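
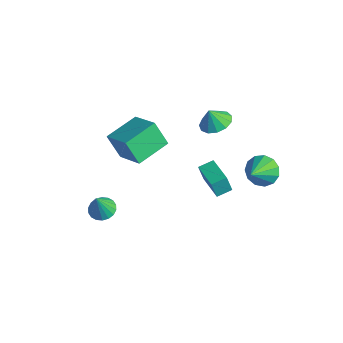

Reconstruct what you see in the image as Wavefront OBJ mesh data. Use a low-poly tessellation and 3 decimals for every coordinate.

v 2.375 0.476 2.238
v 2.193 0.239 3.328
v 2.554 1.341 2.456
v 2.373 1.104 3.546
v 4.067 0.076 2.434
v 3.886 -0.161 3.524
v 4.247 0.941 2.652
v 4.065 0.704 3.742
v -4.474 -1.118 1.14
v -2.611 -1.121 2.151
v -4.679 0.977 1.523
v -2.816 0.975 2.534
v -3.684 -0.775 -0.314
v -1.821 -0.777 0.697
v -3.889 1.321 0.069
v -2.026 1.318 1.08
v -1.869 -3.268 -2.029
v -1.491 -3.922 -2.292
v -1.671 -3.772 -0.491
v -1.225 -3.689 -2.249
v -1.087 -3.372 -2.163
v -1.104 -3.035 -2.05
v -1.272 -2.744 -1.933
v -1.558 -2.556 -1.835
v -1.906 -2.51 -1.775
v -2.246 -2.614 -1.766
v -2.512 -2.847 -1.808
v -2.65 -3.164 -1.894
v -2.634 -3.501 -2.007
v -2.465 -3.792 -2.124
v -2.179 -3.979 -2.222
v -1.831 -4.026 -2.282
v 2.435 4.433 0.438
v 3.036 5.11 0.885
v 3.125 3.067 1.582
v 2.549 5.11 1.179
v 2.025 4.895 1.237
v 1.632 4.533 1.042
v 1.494 4.139 0.656
v 1.654 3.839 0.2
v 2.062 3.727 -0.18
v 2.589 3.839 -0.364
v 3.067 4.14 -0.293
v 3.344 4.534 0.01
v 3.333 4.895 0.449
v -0.408 3.356 3.202
v 0.349 3.858 3.541
v -0.672 3.064 4.218
v -0.074 4.204 3.531
v -0.603 4.281 3.416
v -1.07 4.064 3.233
v -1.327 3.622 3.04
v -1.292 3.096 2.898
v -0.977 2.651 2.853
v -0.481 2.431 2.918
v 0.038 2.504 3.073
v 0.415 2.847 3.269
v 0.531 3.352 3.444
f 2 4 1
f 5 2 1
f 1 4 3
f 3 5 1
f 2 8 4
f 6 2 5
f 6 8 2
f 4 8 3
f 7 5 3
f 3 8 7
f 7 6 5
f 8 6 7
f 10 12 9
f 13 10 9
f 9 12 11
f 11 13 9
f 10 16 12
f 14 10 13
f 14 16 10
f 12 16 11
f 15 13 11
f 11 16 15
f 15 14 13
f 16 14 15
f 18 17 20
f 18 20 19
f 20 17 21
f 20 21 19
f 21 17 22
f 21 22 19
f 22 17 23
f 22 23 19
f 23 17 24
f 23 24 19
f 24 17 25
f 24 25 19
f 25 17 26
f 25 26 19
f 26 17 27
f 26 27 19
f 27 17 28
f 27 28 19
f 28 17 29
f 28 29 19
f 29 17 30
f 29 30 19
f 30 17 31
f 30 31 19
f 31 17 32
f 31 32 19
f 32 17 18
f 32 18 19
f 34 33 36
f 34 36 35
f 36 33 37
f 36 37 35
f 37 33 38
f 37 38 35
f 38 33 39
f 38 39 35
f 39 33 40
f 39 40 35
f 40 33 41
f 40 41 35
f 41 33 42
f 41 42 35
f 42 33 43
f 42 43 35
f 43 33 44
f 43 44 35
f 44 33 45
f 44 45 35
f 45 33 34
f 45 34 35
f 47 46 49
f 47 49 48
f 49 46 50
f 49 50 48
f 50 46 51
f 50 51 48
f 51 46 52
f 51 52 48
f 52 46 53
f 52 53 48
f 53 46 54
f 53 54 48
f 54 46 55
f 54 55 48
f 55 46 56
f 55 56 48
f 56 46 57
f 56 57 48
f 57 46 58
f 57 58 48
f 58 46 47
f 58 47 48



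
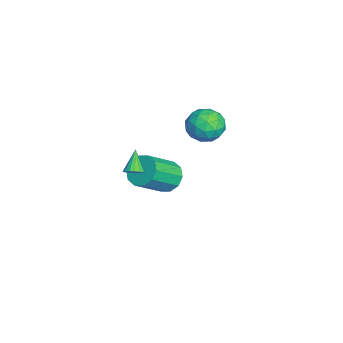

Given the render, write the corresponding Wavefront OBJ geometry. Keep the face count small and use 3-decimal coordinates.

v -3.24 1.77 -0.678
v -2.487 1.853 0.081
v -3.433 0.087 -0.301
v -2.68 0.17 0.458
v -3.63 0.651 0.59
v -3.51 1.691 0.357
v -2.41 0.249 -0.577
v -2.29 1.289 -0.81
v -1.974 0.913 0.143
v -2.728 1.161 0.865
v -3.192 0.779 -1.085
v -3.946 1.027 -0.363
v -2.846 1.959 -0.331
v -3.074 -0.019 0.111
v -3.632 0.263 0.189
v -3.189 0.312 0.635
v -3.448 1.864 -0.169
v -3.005 1.913 0.277
v -3.677 1.206 0.576
v -2.915 0.027 -0.497
v -2.472 0.076 -0.051
v -2.731 1.628 -0.855
v -2.288 1.677 -0.409
v -2.243 0.734 -0.796
v -2.102 1.456 0.151
v -2.216 0.467 0.372
v -2.057 0.513 -0.236
v -1.987 1.124 -0.373
v -2.545 1.601 0.575
v -2.659 0.612 0.796
v -3.217 0.895 0.874
v -3.147 1.506 0.737
v -2.244 1.049 0.612
v -3.261 1.328 -1.016
v -3.375 0.339 -0.795
v -2.773 0.434 -0.957
v -2.703 1.045 -1.094
v -3.704 1.473 -0.592
v -3.818 0.484 -0.371
v -3.933 0.816 0.153
v -3.863 1.427 0.016
v -3.676 0.891 -0.832
v -2.399 -0.871 -3.539
v -1.617 -0.743 -4.044
v -0.599 -2.001 -2.787
v -1.381 -2.129 -2.281
v -1.63 -0.338 -3.628
v -0.612 -1.596 -2.371
v -1.937 -0.136 -3.178
v -0.918 -1.395 -1.921
v -2.42 -0.215 -2.865
v -1.402 -1.474 -1.608
v -2.896 -0.545 -2.81
v -1.877 -1.803 -1.553
v -3.181 -0.999 -3.033
v -2.163 -2.257 -1.776
v -3.168 -1.404 -3.449
v -2.15 -2.662 -2.192
v -2.862 -1.605 -3.899
v -1.843 -2.864 -2.642
v -2.378 -1.526 -4.212
v -1.36 -2.785 -2.955
v -1.903 -1.197 -4.267
v -0.884 -2.455 -3.01
v 3.614 -2.354 1.465
v 3.849 -2.736 1.708
v 2.766 -2.286 2.395
v 3.959 -2.536 1.794
v 3.99 -2.294 1.804
v 3.935 -2.066 1.738
v 3.807 -1.904 1.608
v 3.634 -1.845 1.446
v 3.457 -1.902 1.289
v 3.315 -2.063 1.172
v 3.243 -2.291 1.122
v 3.255 -2.533 1.151
v 3.35 -2.734 1.252
v 3.505 -2.848 1.402
v 3.685 -2.849 1.566
f 1 38 17
f 38 12 41
f 17 41 6
f 38 41 17
f 1 17 13
f 17 6 18
f 13 18 2
f 17 18 13
f 1 13 22
f 13 2 23
f 22 23 8
f 13 23 22
f 1 22 34
f 22 8 37
f 34 37 11
f 22 37 34
f 1 34 38
f 34 11 42
f 38 42 12
f 34 42 38
f 2 18 29
f 18 6 32
f 29 32 10
f 18 32 29
f 6 41 19
f 41 12 40
f 19 40 5
f 41 40 19
f 12 42 39
f 42 11 35
f 39 35 3
f 42 35 39
f 11 37 36
f 37 8 24
f 36 24 7
f 37 24 36
f 8 23 28
f 23 2 25
f 28 25 9
f 23 25 28
f 4 30 16
f 30 10 31
f 16 31 5
f 30 31 16
f 4 16 14
f 16 5 15
f 14 15 3
f 16 15 14
f 4 14 21
f 14 3 20
f 21 20 7
f 14 20 21
f 4 21 26
f 21 7 27
f 26 27 9
f 21 27 26
f 4 26 30
f 26 9 33
f 30 33 10
f 26 33 30
f 5 31 19
f 31 10 32
f 19 32 6
f 31 32 19
f 3 15 39
f 15 5 40
f 39 40 12
f 15 40 39
f 7 20 36
f 20 3 35
f 36 35 11
f 20 35 36
f 9 27 28
f 27 7 24
f 28 24 8
f 27 24 28
f 10 33 29
f 33 9 25
f 29 25 2
f 33 25 29
f 44 43 47
f 44 47 45
f 45 47 48
f 45 48 46
f 47 43 49
f 47 49 48
f 48 49 50
f 48 50 46
f 49 43 51
f 49 51 50
f 50 51 52
f 50 52 46
f 51 43 53
f 51 53 52
f 52 53 54
f 52 54 46
f 53 43 55
f 53 55 54
f 54 55 56
f 54 56 46
f 55 43 57
f 55 57 56
f 56 57 58
f 56 58 46
f 57 43 59
f 57 59 58
f 58 59 60
f 58 60 46
f 59 43 61
f 59 61 60
f 60 61 62
f 60 62 46
f 61 43 63
f 61 63 62
f 62 63 64
f 62 64 46
f 63 43 44
f 63 44 64
f 64 44 45
f 64 45 46
f 66 65 68
f 66 68 67
f 68 65 69
f 68 69 67
f 69 65 70
f 69 70 67
f 70 65 71
f 70 71 67
f 71 65 72
f 71 72 67
f 72 65 73
f 72 73 67
f 73 65 74
f 73 74 67
f 74 65 75
f 74 75 67
f 75 65 76
f 75 76 67
f 76 65 77
f 76 77 67
f 77 65 78
f 77 78 67
f 78 65 79
f 78 79 67
f 79 65 66
f 79 66 67



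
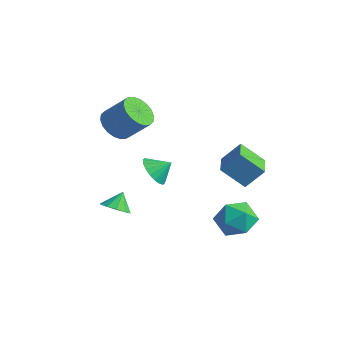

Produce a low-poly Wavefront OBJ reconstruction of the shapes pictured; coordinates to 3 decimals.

v 2.234 2.168 -1.964
v 1.269 1.428 -0.894
v 2.788 2.937 -0.933
v 1.822 2.196 0.137
v 3.318 1.084 -1.737
v 2.352 0.343 -0.667
v 3.871 1.852 -0.706
v 2.906 1.112 0.364
v -0.482 -3.919 -2.936
v 0.091 -4.316 -2.524
v -0.638 -3.281 -2.104
v 0.311 -3.94 -2.771
v 0.228 -3.556 -3.081
v -0.126 -3.311 -3.336
v -0.616 -3.297 -3.438
v -1.055 -3.522 -3.348
v -1.274 -3.898 -3.101
v -1.191 -4.282 -2.791
v -0.837 -4.527 -2.536
v -0.347 -4.54 -2.434
v -2.532 -2.1 1.271
v -1.8 -2.03 0.608
v -0.756 -1.41 1.826
v -1.488 -1.48 2.489
v -1.998 -1.638 0.578
v -0.954 -1.018 1.795
v -2.302 -1.337 0.685
v -1.257 -0.717 1.902
v -2.651 -1.187 0.908
v -1.606 -0.567 2.125
v -2.976 -1.218 1.203
v -1.932 -0.598 2.421
v -3.214 -1.424 1.511
v -2.169 -0.804 2.729
v -3.317 -1.763 1.773
v -2.272 -1.143 2.99
v -3.264 -2.17 1.934
v -2.22 -1.55 3.152
v -3.066 -2.562 1.965
v -2.022 -1.942 3.182
v -2.763 -2.863 1.858
v -1.718 -2.243 3.075
v -2.414 -3.013 1.635
v -1.369 -2.393 2.852
v -2.088 -2.982 1.339
v -1.044 -2.362 2.557
v -1.851 -2.776 1.031
v -0.806 -2.156 2.249
v -1.748 -2.437 0.77
v -0.703 -1.817 1.987
v 1.417 -3.09 0.333
v 1.872 -2.804 -0.377
v 1.943 -2.45 0.927
v 1.561 -2.559 -0.367
v 1.222 -2.418 -0.218
v 0.921 -2.411 0.04
v 0.719 -2.538 0.356
v 0.655 -2.775 0.667
v 0.742 -3.074 0.912
v 0.962 -3.376 1.042
v 1.273 -3.621 1.032
v 1.612 -3.762 0.883
v 1.913 -3.769 0.625
v 2.115 -3.642 0.309
v 2.179 -3.405 -0.002
v 2.092 -3.107 -0.247
v 3.054 1.452 -3.164
v 3.895 0.628 -3.125
v 2.405 0.712 -4.795
v 3.246 -0.112 -4.756
v 2.367 -0.13 -3.973
v 2.768 0.327 -2.965
v 3.532 1.013 -4.955
v 3.933 1.47 -3.947
v 4.19 0.357 -4.232
v 3.47 -0.35 -3.625
v 2.83 1.69 -4.295
v 2.11 0.983 -3.688
f 2 4 1
f 5 2 1
f 1 4 3
f 3 5 1
f 2 8 4
f 6 2 5
f 6 8 2
f 4 8 3
f 7 5 3
f 3 8 7
f 7 6 5
f 8 6 7
f 10 9 12
f 10 12 11
f 12 9 13
f 12 13 11
f 13 9 14
f 13 14 11
f 14 9 15
f 14 15 11
f 15 9 16
f 15 16 11
f 16 9 17
f 16 17 11
f 17 9 18
f 17 18 11
f 18 9 19
f 18 19 11
f 19 9 20
f 19 20 11
f 20 9 10
f 20 10 11
f 22 21 25
f 22 25 23
f 23 25 26
f 23 26 24
f 25 21 27
f 25 27 26
f 26 27 28
f 26 28 24
f 27 21 29
f 27 29 28
f 28 29 30
f 28 30 24
f 29 21 31
f 29 31 30
f 30 31 32
f 30 32 24
f 31 21 33
f 31 33 32
f 32 33 34
f 32 34 24
f 33 21 35
f 33 35 34
f 34 35 36
f 34 36 24
f 35 21 37
f 35 37 36
f 36 37 38
f 36 38 24
f 37 21 39
f 37 39 38
f 38 39 40
f 38 40 24
f 39 21 41
f 39 41 40
f 40 41 42
f 40 42 24
f 41 21 43
f 41 43 42
f 42 43 44
f 42 44 24
f 43 21 45
f 43 45 44
f 44 45 46
f 44 46 24
f 45 21 47
f 45 47 46
f 46 47 48
f 46 48 24
f 47 21 49
f 47 49 48
f 48 49 50
f 48 50 24
f 49 21 22
f 49 22 50
f 50 22 23
f 50 23 24
f 52 51 54
f 52 54 53
f 54 51 55
f 54 55 53
f 55 51 56
f 55 56 53
f 56 51 57
f 56 57 53
f 57 51 58
f 57 58 53
f 58 51 59
f 58 59 53
f 59 51 60
f 59 60 53
f 60 51 61
f 60 61 53
f 61 51 62
f 61 62 53
f 62 51 63
f 62 63 53
f 63 51 64
f 63 64 53
f 64 51 65
f 64 65 53
f 65 51 66
f 65 66 53
f 66 51 52
f 66 52 53
f 67 78 72
f 67 72 68
f 67 68 74
f 67 74 77
f 67 77 78
f 68 72 76
f 72 78 71
f 78 77 69
f 77 74 73
f 74 68 75
f 70 76 71
f 70 71 69
f 70 69 73
f 70 73 75
f 70 75 76
f 71 76 72
f 69 71 78
f 73 69 77
f 75 73 74
f 76 75 68



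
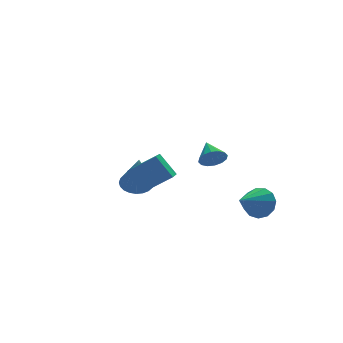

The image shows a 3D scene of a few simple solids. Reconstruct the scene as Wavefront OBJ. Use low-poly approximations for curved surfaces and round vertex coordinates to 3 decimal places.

v 1.235 -3.696 3.732
v 1.463 -3.449 3.153
v 1.425 -2.664 4.248
v 1.122 -3.385 3.15
v 0.811 -3.405 3.303
v 0.614 -3.502 3.571
v 0.584 -3.652 3.883
v 0.728 -3.814 4.154
v 1.008 -3.944 4.312
v 1.348 -4.008 4.315
v 1.659 -3.988 4.161
v 1.856 -3.891 3.893
v 1.887 -3.741 3.582
v 1.743 -3.579 3.311
v -2.397 -2.587 3.256
v -1.198 -2.972 4.072
v -1.599 -1.327 2.678
v -0.401 -1.711 3.494
v -1.939 -3.349 2.226
v -0.741 -3.733 3.042
v -1.142 -2.088 1.648
v 0.057 -2.473 2.464
v 4.191 -2.626 -0.291
v 4.713 -2.918 0.368
v 2.789 -3.274 0.531
v 4.572 -2.453 0.494
v 4.31 -2.043 0.371
v 4.011 -1.819 0.038
v 3.768 -1.85 -0.4
v 3.66 -2.128 -0.803
v 3.72 -2.563 -1.044
v 3.93 -3.019 -1.046
v 4.223 -3.35 -0.808
v 4.505 -3.45 -0.406
v 4.688 -3.289 0.032
v 0.563 2.919 -0.765
v 1.387 2.869 -0.686
v 0.317 2.061 1.245
v 1.33 3.165 -0.567
v 1.156 3.423 -0.478
v 0.892 3.605 -0.433
v 0.577 3.682 -0.438
v 0.26 3.642 -0.494
v -0.01 3.493 -0.59
v -0.194 3.257 -0.714
v -0.262 2.968 -0.845
v -0.205 2.673 -0.964
v -0.03 2.415 -1.053
v 0.234 2.233 -1.098
v 0.548 2.156 -1.093
v 0.865 2.195 -1.037
v 1.136 2.344 -0.94
v 1.319 2.581 -0.817
f 2 1 4
f 2 4 3
f 4 1 5
f 4 5 3
f 5 1 6
f 5 6 3
f 6 1 7
f 6 7 3
f 7 1 8
f 7 8 3
f 8 1 9
f 8 9 3
f 9 1 10
f 9 10 3
f 10 1 11
f 10 11 3
f 11 1 12
f 11 12 3
f 12 1 13
f 12 13 3
f 13 1 14
f 13 14 3
f 14 1 2
f 14 2 3
f 16 18 15
f 19 16 15
f 15 18 17
f 17 19 15
f 16 22 18
f 20 16 19
f 20 22 16
f 18 22 17
f 21 19 17
f 17 22 21
f 21 20 19
f 22 20 21
f 24 23 26
f 24 26 25
f 26 23 27
f 26 27 25
f 27 23 28
f 27 28 25
f 28 23 29
f 28 29 25
f 29 23 30
f 29 30 25
f 30 23 31
f 30 31 25
f 31 23 32
f 31 32 25
f 32 23 33
f 32 33 25
f 33 23 34
f 33 34 25
f 34 23 35
f 34 35 25
f 35 23 24
f 35 24 25
f 37 36 39
f 37 39 38
f 39 36 40
f 39 40 38
f 40 36 41
f 40 41 38
f 41 36 42
f 41 42 38
f 42 36 43
f 42 43 38
f 43 36 44
f 43 44 38
f 44 36 45
f 44 45 38
f 45 36 46
f 45 46 38
f 46 36 47
f 46 47 38
f 47 36 48
f 47 48 38
f 48 36 49
f 48 49 38
f 49 36 50
f 49 50 38
f 50 36 51
f 50 51 38
f 51 36 52
f 51 52 38
f 52 36 53
f 52 53 38
f 53 36 37
f 53 37 38



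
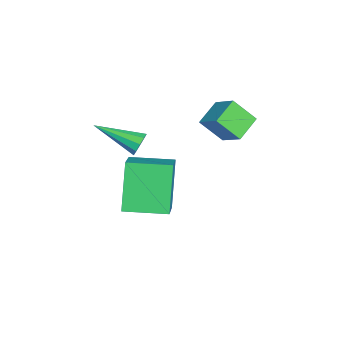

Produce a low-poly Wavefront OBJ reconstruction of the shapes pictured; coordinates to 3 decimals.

v -3.27 -1.168 -2.026
v -1.842 -1.049 -1.148
v -3.382 0.528 -2.074
v -1.954 0.647 -1.197
v -2.166 -1.147 -3.823
v -0.738 -1.028 -2.946
v -2.278 0.549 -3.872
v -0.85 0.668 -2.994
v -0.195 -0.237 1.249
v -0.01 -0.431 0.816
v -0.465 -1.883 1.871
v 0.23 -0.395 1.016
v 0.308 -0.298 1.306
v 0.194 -0.178 1.574
v -0.069 -0.081 1.718
v -0.38 -0.043 1.683
v -0.62 -0.079 1.482
v -0.698 -0.176 1.193
v -0.584 -0.296 0.924
v -0.321 -0.393 0.78
v -3.285 2.813 0.465
v -3.302 1.971 1.334
v -2.604 3.498 1.142
v -2.621 2.657 2.011
v -2.379 2.343 0.029
v -2.396 1.502 0.898
v -1.698 3.029 0.706
v -1.715 2.187 1.575
f 2 4 1
f 5 2 1
f 1 4 3
f 3 5 1
f 2 8 4
f 6 2 5
f 6 8 2
f 4 8 3
f 7 5 3
f 3 8 7
f 7 6 5
f 8 6 7
f 10 9 12
f 10 12 11
f 12 9 13
f 12 13 11
f 13 9 14
f 13 14 11
f 14 9 15
f 14 15 11
f 15 9 16
f 15 16 11
f 16 9 17
f 16 17 11
f 17 9 18
f 17 18 11
f 18 9 19
f 18 19 11
f 19 9 20
f 19 20 11
f 20 9 10
f 20 10 11
f 22 24 21
f 25 22 21
f 21 24 23
f 23 25 21
f 22 28 24
f 26 22 25
f 26 28 22
f 24 28 23
f 27 25 23
f 23 28 27
f 27 26 25
f 28 26 27



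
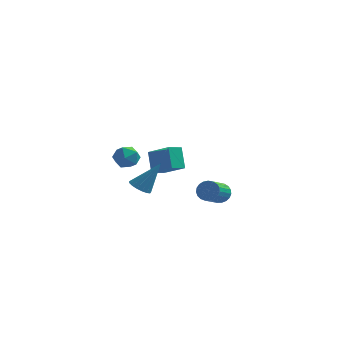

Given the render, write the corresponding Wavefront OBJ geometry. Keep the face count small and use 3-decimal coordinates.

v -1.663 -1.253 -0.359
v -1.055 -1.397 -0.675
v -0.677 -0.727 1.299
v -1.108 -1.074 -0.746
v -1.288 -0.792 -0.729
v -1.554 -0.616 -0.627
v -1.845 -0.585 -0.463
v -2.094 -0.708 -0.276
v -2.245 -0.955 -0.108
v -2.262 -1.271 0.003
v -2.142 -1.583 0.03
v -1.913 -1.819 -0.031
v -1.626 -1.926 -0.168
v -1.348 -1.878 -0.348
v -1.142 -1.688 -0.531
v 2.063 1.173 -1.354
v 2.678 1.218 -1.045
v 2.413 -0.148 -0.317
v 1.797 -0.193 -0.626
v 2.507 1.351 -0.857
v 2.242 -0.015 -0.129
v 2.259 1.454 -0.755
v 1.994 0.088 -0.027
v 1.977 1.508 -0.756
v 1.712 0.142 -0.029
v 1.71 1.504 -0.861
v 1.445 0.138 -0.134
v 1.504 1.443 -1.051
v 1.239 0.077 -0.324
v 1.395 1.335 -1.293
v 1.129 -0.031 -0.566
v 1.4 1.199 -1.546
v 1.135 -0.167 -0.819
v 1.521 1.059 -1.766
v 1.256 -0.307 -1.038
v 1.735 0.938 -1.914
v 1.47 -0.428 -1.186
v 2.006 0.858 -1.965
v 1.74 -0.508 -1.238
v 2.286 0.833 -1.911
v 2.021 -0.533 -1.183
v 2.528 0.866 -1.76
v 2.263 -0.5 -1.033
v 2.69 0.952 -1.539
v 2.424 -0.413 -0.812
v 2.743 1.077 -1.286
v 2.477 -0.289 -0.559
v -2.186 -3.464 3.243
v -1.431 -3.225 3.454
v -1.669 -4.355 2.406
v -0.914 -4.116 2.617
v -1.383 -4.517 3.157
v -1.703 -3.967 3.674
v -1.397 -3.613 2.186
v -1.717 -3.063 2.703
v -0.943 -3.317 2.801
v -0.934 -3.876 3.401
v -2.166 -3.704 2.459
v -2.157 -4.263 3.059
v -2.796 3.679 0.126
v -1.396 3.022 0.945
v -2.279 4.458 -0.133
v -0.879 3.8 0.686
v -2.381 2.98 -1.146
v -0.981 2.322 -0.327
v -1.864 3.758 -1.405
v -0.464 3.101 -0.586
f 2 1 4
f 2 4 3
f 4 1 5
f 4 5 3
f 5 1 6
f 5 6 3
f 6 1 7
f 6 7 3
f 7 1 8
f 7 8 3
f 8 1 9
f 8 9 3
f 9 1 10
f 9 10 3
f 10 1 11
f 10 11 3
f 11 1 12
f 11 12 3
f 12 1 13
f 12 13 3
f 13 1 14
f 13 14 3
f 14 1 15
f 14 15 3
f 15 1 2
f 15 2 3
f 17 16 20
f 17 20 18
f 18 20 21
f 18 21 19
f 20 16 22
f 20 22 21
f 21 22 23
f 21 23 19
f 22 16 24
f 22 24 23
f 23 24 25
f 23 25 19
f 24 16 26
f 24 26 25
f 25 26 27
f 25 27 19
f 26 16 28
f 26 28 27
f 27 28 29
f 27 29 19
f 28 16 30
f 28 30 29
f 29 30 31
f 29 31 19
f 30 16 32
f 30 32 31
f 31 32 33
f 31 33 19
f 32 16 34
f 32 34 33
f 33 34 35
f 33 35 19
f 34 16 36
f 34 36 35
f 35 36 37
f 35 37 19
f 36 16 38
f 36 38 37
f 37 38 39
f 37 39 19
f 38 16 40
f 38 40 39
f 39 40 41
f 39 41 19
f 40 16 42
f 40 42 41
f 41 42 43
f 41 43 19
f 42 16 44
f 42 44 43
f 43 44 45
f 43 45 19
f 44 16 46
f 44 46 45
f 45 46 47
f 45 47 19
f 46 16 17
f 46 17 47
f 47 17 18
f 47 18 19
f 48 59 53
f 48 53 49
f 48 49 55
f 48 55 58
f 48 58 59
f 49 53 57
f 53 59 52
f 59 58 50
f 58 55 54
f 55 49 56
f 51 57 52
f 51 52 50
f 51 50 54
f 51 54 56
f 51 56 57
f 52 57 53
f 50 52 59
f 54 50 58
f 56 54 55
f 57 56 49
f 61 63 60
f 64 61 60
f 60 63 62
f 62 64 60
f 61 67 63
f 65 61 64
f 65 67 61
f 63 67 62
f 66 64 62
f 62 67 66
f 66 65 64
f 67 65 66



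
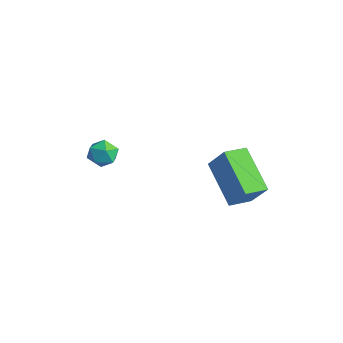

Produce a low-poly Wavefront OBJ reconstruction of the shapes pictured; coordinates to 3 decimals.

v -0.76 0.966 0.323
v 0.022 1.148 1.457
v -0.721 1.998 0.13
v 0.062 2.179 1.265
v 0.998 0.681 -0.845
v 1.781 0.862 0.29
v 1.038 1.712 -1.037
v 1.82 1.894 0.097
v -3.809 -1.289 -0.317
v -3.323 -1.72 -0.046
v -4.617 -1.82 0.286
v -4.131 -2.251 0.557
v -4.137 -1.57 0.737
v -3.638 -1.242 0.364
v -4.302 -2.298 -0.124
v -3.803 -1.97 -0.497
v -3.628 -2.344 0.073
v -3.525 -1.894 0.606
v -4.415 -1.646 -0.366
v -4.312 -1.196 0.167
f 2 4 1
f 5 2 1
f 1 4 3
f 3 5 1
f 2 8 4
f 6 2 5
f 6 8 2
f 4 8 3
f 7 5 3
f 3 8 7
f 7 6 5
f 8 6 7
f 9 20 14
f 9 14 10
f 9 10 16
f 9 16 19
f 9 19 20
f 10 14 18
f 14 20 13
f 20 19 11
f 19 16 15
f 16 10 17
f 12 18 13
f 12 13 11
f 12 11 15
f 12 15 17
f 12 17 18
f 13 18 14
f 11 13 20
f 15 11 19
f 17 15 16
f 18 17 10



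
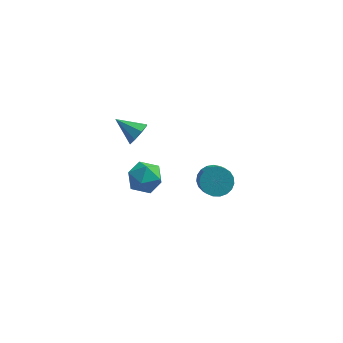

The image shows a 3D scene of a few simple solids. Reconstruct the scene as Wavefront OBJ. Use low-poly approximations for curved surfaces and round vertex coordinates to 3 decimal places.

v 1.091 -1.432 -0.545
v 1.982 -1.427 -0.675
v 2.199 -2.822 0.755
v 1.309 -2.828 0.885
v 1.94 -1.164 -0.412
v 2.157 -2.559 1.018
v 1.751 -0.947 -0.173
v 1.969 -2.342 1.258
v 1.449 -0.815 0.003
v 1.666 -2.21 1.434
v 1.084 -0.789 0.084
v 1.302 -2.184 1.514
v 0.721 -0.874 0.055
v 0.938 -2.269 1.486
v 0.422 -1.056 -0.076
v 0.639 -2.451 1.354
v 0.238 -1.303 -0.289
v 0.456 -2.698 1.141
v 0.202 -1.572 -0.547
v 0.42 -2.967 0.884
v 0.32 -1.818 -0.804
v 0.537 -3.213 0.627
v 0.571 -1.996 -1.016
v 0.788 -3.391 0.415
v 0.912 -2.077 -1.147
v 1.13 -3.472 0.284
v 1.284 -2.047 -1.174
v 1.502 -3.442 0.257
v 1.623 -1.91 -1.092
v 1.84 -3.305 0.339
v 1.87 -1.691 -0.916
v 2.087 -3.086 0.515
v -2.596 2.477 -4.398
v -1.995 2.182 -3.506
v -3.465 0.898 -4.334
v -2.864 0.603 -3.442
v -3.622 1.417 -3.36
v -3.084 2.393 -3.399
v -2.376 0.687 -4.441
v -1.838 1.663 -4.48
v -1.859 1.076 -3.533
v -2.629 1.527 -2.865
v -2.831 1.553 -4.975
v -3.601 2.004 -4.307
v -2.809 -1.308 3.17
v -2.592 -1.683 3.806
v -4.031 -0.792 3.89
v -2.375 -1.135 3.782
v -2.412 -0.689 3.399
v -2.682 -0.605 2.882
v -3.026 -0.933 2.533
v -3.243 -1.48 2.557
v -3.205 -1.927 2.94
v -2.936 -2.011 3.457
f 2 1 5
f 2 5 3
f 3 5 6
f 3 6 4
f 5 1 7
f 5 7 6
f 6 7 8
f 6 8 4
f 7 1 9
f 7 9 8
f 8 9 10
f 8 10 4
f 9 1 11
f 9 11 10
f 10 11 12
f 10 12 4
f 11 1 13
f 11 13 12
f 12 13 14
f 12 14 4
f 13 1 15
f 13 15 14
f 14 15 16
f 14 16 4
f 15 1 17
f 15 17 16
f 16 17 18
f 16 18 4
f 17 1 19
f 17 19 18
f 18 19 20
f 18 20 4
f 19 1 21
f 19 21 20
f 20 21 22
f 20 22 4
f 21 1 23
f 21 23 22
f 22 23 24
f 22 24 4
f 23 1 25
f 23 25 24
f 24 25 26
f 24 26 4
f 25 1 27
f 25 27 26
f 26 27 28
f 26 28 4
f 27 1 29
f 27 29 28
f 28 29 30
f 28 30 4
f 29 1 31
f 29 31 30
f 30 31 32
f 30 32 4
f 31 1 2
f 31 2 32
f 32 2 3
f 32 3 4
f 33 44 38
f 33 38 34
f 33 34 40
f 33 40 43
f 33 43 44
f 34 38 42
f 38 44 37
f 44 43 35
f 43 40 39
f 40 34 41
f 36 42 37
f 36 37 35
f 36 35 39
f 36 39 41
f 36 41 42
f 37 42 38
f 35 37 44
f 39 35 43
f 41 39 40
f 42 41 34
f 46 45 48
f 46 48 47
f 48 45 49
f 48 49 47
f 49 45 50
f 49 50 47
f 50 45 51
f 50 51 47
f 51 45 52
f 51 52 47
f 52 45 53
f 52 53 47
f 53 45 54
f 53 54 47
f 54 45 46
f 54 46 47



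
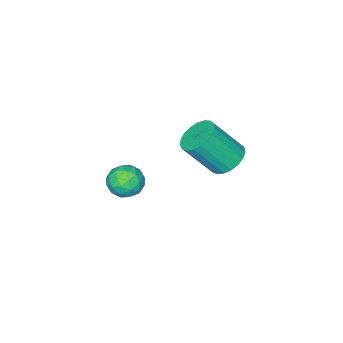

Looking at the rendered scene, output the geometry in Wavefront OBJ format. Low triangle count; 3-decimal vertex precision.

v -3.995 2.039 -4.769
v -3.427 2.796 -4.691
v -2.457 1.898 -3.033
v -3.025 1.141 -3.111
v -3.73 2.897 -4.459
v -2.76 1.999 -2.801
v -4.079 2.85 -4.28
v -3.109 1.951 -2.623
v -4.414 2.662 -4.186
v -3.444 1.764 -2.529
v -4.676 2.366 -4.193
v -3.706 1.468 -2.535
v -4.82 2.014 -4.299
v -3.85 1.116 -2.642
v -4.822 1.667 -4.487
v -3.852 0.769 -2.829
v -4.681 1.383 -4.723
v -3.711 0.485 -3.065
v -4.421 1.213 -4.967
v -3.451 0.315 -3.309
v -4.087 1.186 -5.177
v -3.117 0.288 -3.519
v -3.738 1.306 -5.316
v -2.768 0.408 -3.659
v -3.433 1.553 -5.361
v -2.463 0.655 -3.703
v -3.225 1.884 -5.303
v -2.255 0.986 -3.646
v -3.15 2.242 -5.153
v -2.18 1.344 -3.496
v -3.222 2.565 -4.936
v -2.252 1.666 -3.279
v 1.448 2.202 -3.337
v 2.078 1.8 -2.907
v 0.802 0.98 -3.533
v 1.432 0.578 -3.103
v 0.89 1.102 -2.684
v 1.289 1.857 -2.563
v 1.591 0.923 -3.877
v 1.99 1.678 -3.756
v 2.166 1.01 -3.241
v 1.733 1.12 -2.503
v 1.147 1.66 -3.937
v 0.714 1.77 -3.199
v 1.819 2.108 -3.105
v 1.061 0.672 -3.335
v 0.742 0.98 -3.089
v 1.112 0.744 -2.836
v 1.356 2.141 -2.902
v 1.726 1.905 -2.65
v 1.028 1.495 -2.519
v 1.154 0.875 -3.79
v 1.524 0.639 -3.538
v 1.768 2.036 -3.604
v 2.138 1.8 -3.351
v 1.852 1.285 -3.921
v 2.242 1.407 -3.048
v 1.862 0.689 -3.164
v 1.955 0.892 -3.619
v 2.19 1.336 -3.547
v 1.987 1.472 -2.615
v 1.608 0.754 -2.73
v 1.289 1.062 -2.484
v 1.524 1.505 -2.413
v 2.039 1.008 -2.811
v 1.272 2.026 -3.71
v 0.893 1.308 -3.825
v 1.356 1.275 -4.027
v 1.591 1.718 -3.956
v 1.018 2.091 -3.276
v 0.638 1.373 -3.392
v 0.69 1.444 -2.893
v 0.925 1.888 -2.821
v 0.841 1.772 -3.629
f 2 1 5
f 2 5 3
f 3 5 6
f 3 6 4
f 5 1 7
f 5 7 6
f 6 7 8
f 6 8 4
f 7 1 9
f 7 9 8
f 8 9 10
f 8 10 4
f 9 1 11
f 9 11 10
f 10 11 12
f 10 12 4
f 11 1 13
f 11 13 12
f 12 13 14
f 12 14 4
f 13 1 15
f 13 15 14
f 14 15 16
f 14 16 4
f 15 1 17
f 15 17 16
f 16 17 18
f 16 18 4
f 17 1 19
f 17 19 18
f 18 19 20
f 18 20 4
f 19 1 21
f 19 21 20
f 20 21 22
f 20 22 4
f 21 1 23
f 21 23 22
f 22 23 24
f 22 24 4
f 23 1 25
f 23 25 24
f 24 25 26
f 24 26 4
f 25 1 27
f 25 27 26
f 26 27 28
f 26 28 4
f 27 1 29
f 27 29 28
f 28 29 30
f 28 30 4
f 29 1 31
f 29 31 30
f 30 31 32
f 30 32 4
f 31 1 2
f 31 2 32
f 32 2 3
f 32 3 4
f 33 70 49
f 70 44 73
f 49 73 38
f 70 73 49
f 33 49 45
f 49 38 50
f 45 50 34
f 49 50 45
f 33 45 54
f 45 34 55
f 54 55 40
f 45 55 54
f 33 54 66
f 54 40 69
f 66 69 43
f 54 69 66
f 33 66 70
f 66 43 74
f 70 74 44
f 66 74 70
f 34 50 61
f 50 38 64
f 61 64 42
f 50 64 61
f 38 73 51
f 73 44 72
f 51 72 37
f 73 72 51
f 44 74 71
f 74 43 67
f 71 67 35
f 74 67 71
f 43 69 68
f 69 40 56
f 68 56 39
f 69 56 68
f 40 55 60
f 55 34 57
f 60 57 41
f 55 57 60
f 36 62 48
f 62 42 63
f 48 63 37
f 62 63 48
f 36 48 46
f 48 37 47
f 46 47 35
f 48 47 46
f 36 46 53
f 46 35 52
f 53 52 39
f 46 52 53
f 36 53 58
f 53 39 59
f 58 59 41
f 53 59 58
f 36 58 62
f 58 41 65
f 62 65 42
f 58 65 62
f 37 63 51
f 63 42 64
f 51 64 38
f 63 64 51
f 35 47 71
f 47 37 72
f 71 72 44
f 47 72 71
f 39 52 68
f 52 35 67
f 68 67 43
f 52 67 68
f 41 59 60
f 59 39 56
f 60 56 40
f 59 56 60
f 42 65 61
f 65 41 57
f 61 57 34
f 65 57 61



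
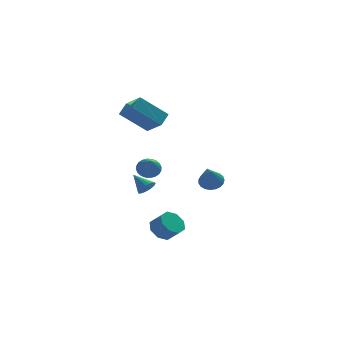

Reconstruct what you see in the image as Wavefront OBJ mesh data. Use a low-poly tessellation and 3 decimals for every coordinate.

v 0.828 -2.93 -3.703
v 1.459 -3.017 -4.235
v 1.983 -3.537 -3.53
v 1.352 -3.45 -2.997
v 1.509 -2.491 -3.883
v 2.032 -3.01 -3.178
v 1.159 -2.221 -3.426
v 1.683 -2.74 -2.721
v 0.616 -2.367 -3.131
v 1.139 -2.887 -2.426
v 0.197 -2.843 -3.17
v 0.721 -3.363 -2.465
v 0.148 -3.37 -3.522
v 0.671 -3.889 -2.817
v 0.497 -3.64 -3.979
v 1.021 -4.159 -3.274
v 1.041 -3.493 -4.274
v 1.564 -4.013 -3.569
v 0.775 1.036 2.137
v 1.369 -0.059 2.955
v -0.765 1.192 3.466
v -0.171 0.097 4.283
v 1.291 1.703 2.657
v 1.885 0.608 3.474
v -0.249 1.859 3.985
v 0.345 0.764 4.803
v 0.585 -0.457 -0.117
v 0.872 -0.86 -0.613
v 0.475 -1.883 0.977
v 1.094 -0.774 -0.479
v 1.238 -0.64 -0.29
v 1.283 -0.478 -0.074
v 1.222 -0.313 0.135
v 1.064 -0.17 0.305
v 0.833 -0.071 0.412
v 0.564 -0.03 0.437
v 0.298 -0.055 0.379
v 0.076 -0.141 0.245
v -0.068 -0.275 0.056
v -0.113 -0.436 -0.16
v -0.052 -0.601 -0.368
v 0.106 -0.744 -0.539
v 0.337 -0.844 -0.645
v 0.606 -0.884 -0.671
v -0.201 -4.269 0.034
v 0.129 -3.848 -0.163
v -0.779 -3.491 0.726
v -0.066 -3.848 -0.325
v -0.287 -3.931 -0.417
v -0.492 -4.081 -0.419
v -0.639 -4.268 -0.331
v -0.699 -4.456 -0.171
v -0.661 -4.606 0.03
v -0.532 -4.689 0.231
v -0.337 -4.69 0.394
v -0.116 -4.606 0.485
v 0.089 -4.456 0.488
v 0.236 -4.269 0.4
v 0.296 -4.082 0.24
v 0.258 -3.932 0.039
v 3.92 -1.19 -1.035
v 4.301 -1.73 -1.318
v 3.46 -2.23 0.335
v 4.505 -1.594 -1.146
v 4.607 -1.388 -0.954
v 4.591 -1.147 -0.777
v 4.458 -0.914 -0.644
v 4.232 -0.728 -0.579
v 3.952 -0.622 -0.592
v 3.667 -0.615 -0.682
v 3.425 -0.707 -0.833
v 3.269 -0.882 -1.019
v 3.225 -1.11 -1.207
v 3.301 -1.353 -1.366
v 3.485 -1.567 -1.467
v 3.743 -1.715 -1.494
v 4.032 -1.773 -1.441
f 2 1 5
f 2 5 3
f 3 5 6
f 3 6 4
f 5 1 7
f 5 7 6
f 6 7 8
f 6 8 4
f 7 1 9
f 7 9 8
f 8 9 10
f 8 10 4
f 9 1 11
f 9 11 10
f 10 11 12
f 10 12 4
f 11 1 13
f 11 13 12
f 12 13 14
f 12 14 4
f 13 1 15
f 13 15 14
f 14 15 16
f 14 16 4
f 15 1 17
f 15 17 16
f 16 17 18
f 16 18 4
f 17 1 2
f 17 2 18
f 18 2 3
f 18 3 4
f 20 22 19
f 23 20 19
f 19 22 21
f 21 23 19
f 20 26 22
f 24 20 23
f 24 26 20
f 22 26 21
f 25 23 21
f 21 26 25
f 25 24 23
f 26 24 25
f 28 27 30
f 28 30 29
f 30 27 31
f 30 31 29
f 31 27 32
f 31 32 29
f 32 27 33
f 32 33 29
f 33 27 34
f 33 34 29
f 34 27 35
f 34 35 29
f 35 27 36
f 35 36 29
f 36 27 37
f 36 37 29
f 37 27 38
f 37 38 29
f 38 27 39
f 38 39 29
f 39 27 40
f 39 40 29
f 40 27 41
f 40 41 29
f 41 27 42
f 41 42 29
f 42 27 43
f 42 43 29
f 43 27 44
f 43 44 29
f 44 27 28
f 44 28 29
f 46 45 48
f 46 48 47
f 48 45 49
f 48 49 47
f 49 45 50
f 49 50 47
f 50 45 51
f 50 51 47
f 51 45 52
f 51 52 47
f 52 45 53
f 52 53 47
f 53 45 54
f 53 54 47
f 54 45 55
f 54 55 47
f 55 45 56
f 55 56 47
f 56 45 57
f 56 57 47
f 57 45 58
f 57 58 47
f 58 45 59
f 58 59 47
f 59 45 60
f 59 60 47
f 60 45 46
f 60 46 47
f 62 61 64
f 62 64 63
f 64 61 65
f 64 65 63
f 65 61 66
f 65 66 63
f 66 61 67
f 66 67 63
f 67 61 68
f 67 68 63
f 68 61 69
f 68 69 63
f 69 61 70
f 69 70 63
f 70 61 71
f 70 71 63
f 71 61 72
f 71 72 63
f 72 61 73
f 72 73 63
f 73 61 74
f 73 74 63
f 74 61 75
f 74 75 63
f 75 61 76
f 75 76 63
f 76 61 77
f 76 77 63
f 77 61 62
f 77 62 63



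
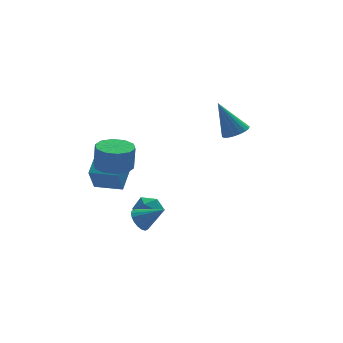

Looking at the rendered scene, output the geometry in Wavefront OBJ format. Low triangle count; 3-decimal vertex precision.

v -1.988 -0.526 -2.809
v -1.367 -0.573 -2.527
v -2.033 -1.627 -2.893
v -1.412 -1.674 -2.611
v -1.945 -1.469 -2.234
v -1.917 -0.789 -2.182
v -1.483 -1.411 -3.238
v -1.455 -0.731 -3.186
v -1.055 -1.12 -2.792
v -1.34 -1.156 -2.171
v -2.06 -1.044 -3.249
v -2.345 -1.08 -2.628
v -2.58 -3.296 -2.043
v -2.2 -3.041 -2.383
v -1.68 -3.724 -1.357
v -2.249 -2.863 -2.209
v -2.362 -2.771 -2.001
v -2.519 -2.783 -1.803
v -2.688 -2.896 -1.651
v -2.836 -3.089 -1.578
v -2.933 -3.323 -1.596
v -2.96 -3.551 -1.703
v -2.912 -3.729 -1.877
v -2.798 -3.821 -2.084
v -2.641 -3.809 -2.283
v -2.472 -3.696 -2.434
v -2.324 -3.503 -2.508
v -2.227 -3.27 -2.49
v -3.05 -0.951 -0.169
v -2.645 -1.651 -0.214
v -2.585 -1.689 0.904
v -2.99 -0.989 0.949
v -2.311 -1.278 -0.22
v -2.251 -1.316 0.898
v -2.259 -0.781 -0.206
v -2.199 -0.818 0.912
v -2.51 -0.348 -0.178
v -2.449 -0.385 0.94
v -2.967 -0.146 -0.146
v -2.906 -0.183 0.971
v -3.455 -0.251 -0.124
v -3.395 -0.289 0.994
v -3.789 -0.624 -0.118
v -3.729 -0.662 1
v -3.841 -1.122 -0.132
v -3.781 -1.159 0.986
v -3.591 -1.555 -0.16
v -3.53 -1.592 0.958
v -3.134 -1.757 -0.191
v -3.073 -1.794 0.926
v -3.858 0.072 -0.955
v -3.159 1.29 -0.127
v -3.516 0.643 -2.083
v -2.817 1.861 -1.255
v -2.803 -0.541 -0.945
v -2.104 0.677 -0.117
v -2.461 0.03 -2.073
v -1.762 1.248 -1.245
v 2.278 0.035 0.639
v 2.741 -0.271 0.914
v 1.622 0.425 2.181
v 2.842 -0.015 0.892
v 2.83 0.251 0.82
v 2.709 0.474 0.712
v 2.503 0.61 0.589
v 2.252 0.633 0.477
v 2.006 0.537 0.397
v 1.814 0.341 0.364
v 1.714 0.085 0.387
v 1.725 -0.181 0.459
v 1.846 -0.404 0.567
v 2.052 -0.54 0.689
v 2.303 -0.563 0.801
v 2.549 -0.467 0.882
f 1 12 6
f 1 6 2
f 1 2 8
f 1 8 11
f 1 11 12
f 2 6 10
f 6 12 5
f 12 11 3
f 11 8 7
f 8 2 9
f 4 10 5
f 4 5 3
f 4 3 7
f 4 7 9
f 4 9 10
f 5 10 6
f 3 5 12
f 7 3 11
f 9 7 8
f 10 9 2
f 14 13 16
f 14 16 15
f 16 13 17
f 16 17 15
f 17 13 18
f 17 18 15
f 18 13 19
f 18 19 15
f 19 13 20
f 19 20 15
f 20 13 21
f 20 21 15
f 21 13 22
f 21 22 15
f 22 13 23
f 22 23 15
f 23 13 24
f 23 24 15
f 24 13 25
f 24 25 15
f 25 13 26
f 25 26 15
f 26 13 27
f 26 27 15
f 27 13 28
f 27 28 15
f 28 13 14
f 28 14 15
f 30 29 33
f 30 33 31
f 31 33 34
f 31 34 32
f 33 29 35
f 33 35 34
f 34 35 36
f 34 36 32
f 35 29 37
f 35 37 36
f 36 37 38
f 36 38 32
f 37 29 39
f 37 39 38
f 38 39 40
f 38 40 32
f 39 29 41
f 39 41 40
f 40 41 42
f 40 42 32
f 41 29 43
f 41 43 42
f 42 43 44
f 42 44 32
f 43 29 45
f 43 45 44
f 44 45 46
f 44 46 32
f 45 29 47
f 45 47 46
f 46 47 48
f 46 48 32
f 47 29 49
f 47 49 48
f 48 49 50
f 48 50 32
f 49 29 30
f 49 30 50
f 50 30 31
f 50 31 32
f 52 54 51
f 55 52 51
f 51 54 53
f 53 55 51
f 52 58 54
f 56 52 55
f 56 58 52
f 54 58 53
f 57 55 53
f 53 58 57
f 57 56 55
f 58 56 57
f 60 59 62
f 60 62 61
f 62 59 63
f 62 63 61
f 63 59 64
f 63 64 61
f 64 59 65
f 64 65 61
f 65 59 66
f 65 66 61
f 66 59 67
f 66 67 61
f 67 59 68
f 67 68 61
f 68 59 69
f 68 69 61
f 69 59 70
f 69 70 61
f 70 59 71
f 70 71 61
f 71 59 72
f 71 72 61
f 72 59 73
f 72 73 61
f 73 59 74
f 73 74 61
f 74 59 60
f 74 60 61



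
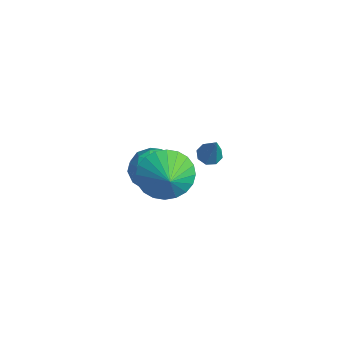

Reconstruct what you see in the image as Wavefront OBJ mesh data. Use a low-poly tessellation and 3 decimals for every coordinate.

v 2.433 -2.808 3.69
v 3.014 -2.659 2.804
v 3.347 -3.052 4.25
v 3.016 -2.275 2.969
v 2.929 -1.972 3.243
v 2.766 -1.797 3.585
v 2.553 -1.775 3.943
v 2.321 -1.911 4.263
v 2.106 -2.183 4.495
v 1.941 -2.551 4.605
v 1.851 -2.957 4.576
v 1.849 -3.341 4.411
v 1.936 -3.644 4.137
v 2.099 -3.819 3.795
v 2.312 -3.841 3.437
v 2.544 -3.705 3.117
v 2.759 -3.433 2.885
v 2.924 -3.065 2.775
v -2.473 -0.724 -0.898
v -1.512 -0.569 -0.559
v -2.248 -2.371 -0.781
v -1.287 -2.216 -0.442
v -2.09 -1.962 0.151
v -2.229 -0.943 0.079
v -1.531 -1.997 -1.419
v -1.67 -0.978 -1.491
v -0.93 -1.355 -0.881
v -1.276 -1.334 0.089
v -2.484 -1.606 -1.429
v -2.83 -1.585 -0.459
v -2.012 -0.501 -0.738
v -1.748 -2.439 -0.602
v -2.22 -2.289 -0.253
v -1.655 -2.198 -0.054
v -2.434 -0.722 -0.363
v -1.869 -0.631 -0.164
v -2.209 -1.45 0.253
v -1.891 -2.309 -1.176
v -1.326 -2.218 -0.977
v -2.105 -0.742 -1.286
v -1.54 -0.651 -1.087
v -1.551 -1.49 -1.593
v -1.105 -0.873 -0.729
v -0.973 -1.841 -0.66
v -1.116 -1.712 -1.234
v -1.198 -1.113 -1.277
v -1.308 -0.86 -0.158
v -1.176 -1.829 -0.09
v -1.648 -1.679 0.259
v -1.73 -1.08 0.217
v -0.966 -1.323 -0.348
v -2.584 -1.111 -1.25
v -2.452 -2.08 -1.182
v -2.03 -1.86 -1.557
v -2.112 -1.261 -1.599
v -2.787 -1.099 -0.68
v -2.655 -2.067 -0.611
v -2.562 -1.827 -0.063
v -2.644 -1.228 -0.106
v -2.794 -1.617 -0.992
v -0.844 0.445 0.479
v -0.381 0.51 0.251
v -0.136 0.395 1.901
v -0.553 0.855 0.348
v -0.895 0.961 0.522
v -1.207 0.764 0.671
v -1.307 0.38 0.707
v -1.135 0.035 0.609
v -0.793 -0.071 0.435
v -0.481 0.126 0.287
f 2 1 4
f 2 4 3
f 4 1 5
f 4 5 3
f 5 1 6
f 5 6 3
f 6 1 7
f 6 7 3
f 7 1 8
f 7 8 3
f 8 1 9
f 8 9 3
f 9 1 10
f 9 10 3
f 10 1 11
f 10 11 3
f 11 1 12
f 11 12 3
f 12 1 13
f 12 13 3
f 13 1 14
f 13 14 3
f 14 1 15
f 14 15 3
f 15 1 16
f 15 16 3
f 16 1 17
f 16 17 3
f 17 1 18
f 17 18 3
f 18 1 2
f 18 2 3
f 19 56 35
f 56 30 59
f 35 59 24
f 56 59 35
f 19 35 31
f 35 24 36
f 31 36 20
f 35 36 31
f 19 31 40
f 31 20 41
f 40 41 26
f 31 41 40
f 19 40 52
f 40 26 55
f 52 55 29
f 40 55 52
f 19 52 56
f 52 29 60
f 56 60 30
f 52 60 56
f 20 36 47
f 36 24 50
f 47 50 28
f 36 50 47
f 24 59 37
f 59 30 58
f 37 58 23
f 59 58 37
f 30 60 57
f 60 29 53
f 57 53 21
f 60 53 57
f 29 55 54
f 55 26 42
f 54 42 25
f 55 42 54
f 26 41 46
f 41 20 43
f 46 43 27
f 41 43 46
f 22 48 34
f 48 28 49
f 34 49 23
f 48 49 34
f 22 34 32
f 34 23 33
f 32 33 21
f 34 33 32
f 22 32 39
f 32 21 38
f 39 38 25
f 32 38 39
f 22 39 44
f 39 25 45
f 44 45 27
f 39 45 44
f 22 44 48
f 44 27 51
f 48 51 28
f 44 51 48
f 23 49 37
f 49 28 50
f 37 50 24
f 49 50 37
f 21 33 57
f 33 23 58
f 57 58 30
f 33 58 57
f 25 38 54
f 38 21 53
f 54 53 29
f 38 53 54
f 27 45 46
f 45 25 42
f 46 42 26
f 45 42 46
f 28 51 47
f 51 27 43
f 47 43 20
f 51 43 47
f 62 61 64
f 62 64 63
f 64 61 65
f 64 65 63
f 65 61 66
f 65 66 63
f 66 61 67
f 66 67 63
f 67 61 68
f 67 68 63
f 68 61 69
f 68 69 63
f 69 61 70
f 69 70 63
f 70 61 62
f 70 62 63



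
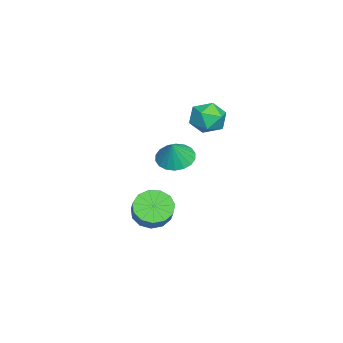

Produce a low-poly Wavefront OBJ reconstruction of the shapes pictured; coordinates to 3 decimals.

v -0.694 -2.186 1.16
v 0.208 -2.053 0.681
v -0.026 -2.254 2.4
v 0.077 -1.623 0.775
v -0.206 -1.305 0.945
v -0.586 -1.162 1.157
v -0.987 -1.221 1.371
v -1.331 -1.472 1.542
v -1.548 -1.864 1.638
v -1.596 -2.32 1.64
v -1.466 -2.749 1.546
v -1.183 -3.067 1.376
v -0.803 -3.211 1.163
v -0.402 -3.151 0.95
v -0.058 -2.901 0.778
v 0.159 -2.509 0.682
v -1.317 -3.523 -3.33
v -0.569 -3.425 -4.117
v 0.505 -3.119 -3.056
v -0.243 -3.217 -2.27
v -0.809 -2.866 -4.035
v 0.266 -2.559 -2.975
v -1.21 -2.515 -3.73
v -0.136 -2.209 -2.67
v -1.645 -2.484 -3.298
v -0.571 -2.178 -2.238
v -1.976 -2.783 -2.876
v -0.902 -2.477 -1.816
v -2.098 -3.317 -2.598
v -1.024 -3.011 -1.538
v -1.972 -3.917 -2.553
v -0.898 -3.61 -1.493
v -1.638 -4.391 -2.754
v -0.564 -4.085 -1.694
v -1.202 -4.59 -3.138
v -0.128 -4.284 -2.078
v -0.803 -4.45 -3.583
v 0.271 -4.144 -2.523
v -0.567 -4.016 -3.948
v 0.508 -3.71 -2.888
v -2.643 0.078 3.565
v -1.922 0.015 2.76
v -2.278 -1.575 4.02
v -1.557 -1.638 3.215
v -1.359 -1.004 4.07
v -1.585 0.018 3.789
v -2.615 -1.578 2.991
v -2.841 -0.556 2.71
v -1.905 -1.008 2.405
v -1.129 -0.654 3.072
v -3.071 -0.906 3.708
v -2.295 -0.552 4.375
f 2 1 4
f 2 4 3
f 4 1 5
f 4 5 3
f 5 1 6
f 5 6 3
f 6 1 7
f 6 7 3
f 7 1 8
f 7 8 3
f 8 1 9
f 8 9 3
f 9 1 10
f 9 10 3
f 10 1 11
f 10 11 3
f 11 1 12
f 11 12 3
f 12 1 13
f 12 13 3
f 13 1 14
f 13 14 3
f 14 1 15
f 14 15 3
f 15 1 16
f 15 16 3
f 16 1 2
f 16 2 3
f 18 17 21
f 18 21 19
f 19 21 22
f 19 22 20
f 21 17 23
f 21 23 22
f 22 23 24
f 22 24 20
f 23 17 25
f 23 25 24
f 24 25 26
f 24 26 20
f 25 17 27
f 25 27 26
f 26 27 28
f 26 28 20
f 27 17 29
f 27 29 28
f 28 29 30
f 28 30 20
f 29 17 31
f 29 31 30
f 30 31 32
f 30 32 20
f 31 17 33
f 31 33 32
f 32 33 34
f 32 34 20
f 33 17 35
f 33 35 34
f 34 35 36
f 34 36 20
f 35 17 37
f 35 37 36
f 36 37 38
f 36 38 20
f 37 17 39
f 37 39 38
f 38 39 40
f 38 40 20
f 39 17 18
f 39 18 40
f 40 18 19
f 40 19 20
f 41 52 46
f 41 46 42
f 41 42 48
f 41 48 51
f 41 51 52
f 42 46 50
f 46 52 45
f 52 51 43
f 51 48 47
f 48 42 49
f 44 50 45
f 44 45 43
f 44 43 47
f 44 47 49
f 44 49 50
f 45 50 46
f 43 45 52
f 47 43 51
f 49 47 48
f 50 49 42



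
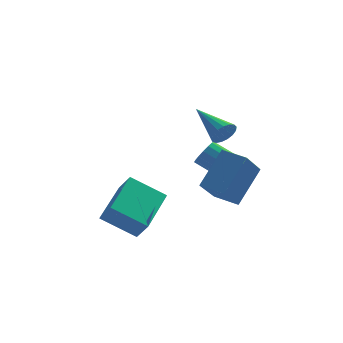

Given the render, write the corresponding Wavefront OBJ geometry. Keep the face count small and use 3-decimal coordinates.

v 0.295 2.173 3.503
v 0.625 2.178 3.878
v -0.355 3.467 4.057
v 0.732 2.306 3.706
v 0.738 2.402 3.487
v 0.643 2.447 3.272
v 0.468 2.428 3.11
v 0.253 2.351 3.038
v 0.048 2.233 3.073
v -0.101 2.102 3.206
v -0.159 1.986 3.407
v -0.114 1.914 3.631
v 0.026 1.9 3.825
v 0.226 1.95 3.946
v 0.443 2.05 3.965
v -2.787 0.895 -0.226
v -2.49 0.496 0.451
v -3.911 1.314 0.515
v -3.614 0.915 1.192
v -1.906 2.385 0.268
v -1.609 1.986 0.945
v -3.03 2.804 1.009
v -2.733 2.405 1.686
v 0.633 1.45 0.565
v -0.034 0.595 1.616
v -0.031 2.094 0.667
v -0.698 1.239 1.718
v 1.518 2.181 1.722
v 0.851 1.326 2.773
v 0.854 2.825 1.824
v 0.187 1.97 2.875
v 1.036 3.494 0.983
v 1.395 3.634 1.361
v 0.424 4.306 2.035
v 0.064 4.166 1.657
v 1.405 3.839 1.171
v 0.434 4.512 1.845
v 1.317 3.952 0.931
v 0.346 4.624 1.605
v 1.153 3.942 0.705
v 0.182 4.614 1.379
v 0.957 3.812 0.553
v -0.014 4.484 1.228
v 0.783 3.596 0.517
v -0.188 4.269 1.191
v 0.676 3.354 0.605
v -0.295 4.026 1.279
v 0.666 3.148 0.795
v -0.305 3.821 1.469
v 0.754 3.036 1.035
v -0.217 3.708 1.709
v 0.918 3.046 1.261
v -0.053 3.718 1.935
v 1.114 3.176 1.412
v 0.143 3.848 2.087
v 1.288 3.391 1.449
v 0.317 4.064 2.123
f 2 1 4
f 2 4 3
f 4 1 5
f 4 5 3
f 5 1 6
f 5 6 3
f 6 1 7
f 6 7 3
f 7 1 8
f 7 8 3
f 8 1 9
f 8 9 3
f 9 1 10
f 9 10 3
f 10 1 11
f 10 11 3
f 11 1 12
f 11 12 3
f 12 1 13
f 12 13 3
f 13 1 14
f 13 14 3
f 14 1 15
f 14 15 3
f 15 1 2
f 15 2 3
f 17 19 16
f 20 17 16
f 16 19 18
f 18 20 16
f 17 23 19
f 21 17 20
f 21 23 17
f 19 23 18
f 22 20 18
f 18 23 22
f 22 21 20
f 23 21 22
f 25 27 24
f 28 25 24
f 24 27 26
f 26 28 24
f 25 31 27
f 29 25 28
f 29 31 25
f 27 31 26
f 30 28 26
f 26 31 30
f 30 29 28
f 31 29 30
f 33 32 36
f 33 36 34
f 34 36 37
f 34 37 35
f 36 32 38
f 36 38 37
f 37 38 39
f 37 39 35
f 38 32 40
f 38 40 39
f 39 40 41
f 39 41 35
f 40 32 42
f 40 42 41
f 41 42 43
f 41 43 35
f 42 32 44
f 42 44 43
f 43 44 45
f 43 45 35
f 44 32 46
f 44 46 45
f 45 46 47
f 45 47 35
f 46 32 48
f 46 48 47
f 47 48 49
f 47 49 35
f 48 32 50
f 48 50 49
f 49 50 51
f 49 51 35
f 50 32 52
f 50 52 51
f 51 52 53
f 51 53 35
f 52 32 54
f 52 54 53
f 53 54 55
f 53 55 35
f 54 32 56
f 54 56 55
f 55 56 57
f 55 57 35
f 56 32 33
f 56 33 57
f 57 33 34
f 57 34 35



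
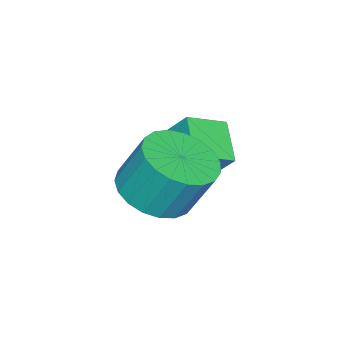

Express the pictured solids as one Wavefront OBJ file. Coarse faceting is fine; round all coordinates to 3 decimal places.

v 2.803 0.584 -3.713
v 3.203 1.269 -4.017
v 3.098 1.821 -2.912
v 2.697 1.136 -2.607
v 2.865 1.344 -4.087
v 2.759 1.897 -2.982
v 2.516 1.288 -4.092
v 2.41 1.841 -2.987
v 2.217 1.11 -4.032
v 2.111 1.663 -2.927
v 2.019 0.841 -3.916
v 1.913 1.394 -2.811
v 1.956 0.528 -3.766
v 1.851 1.08 -2.66
v 2.04 0.224 -3.606
v 1.935 0.776 -2.501
v 2.256 -0.018 -3.464
v 2.15 0.535 -2.359
v 2.566 -0.155 -3.366
v 2.461 0.397 -2.261
v 2.918 -0.165 -3.327
v 2.812 0.387 -2.222
v 3.249 -0.045 -3.355
v 3.143 0.507 -2.25
v 3.503 0.183 -3.445
v 3.397 0.735 -2.34
v 3.636 0.481 -3.581
v 3.531 1.033 -2.476
v 3.625 0.796 -3.74
v 3.52 1.349 -2.635
v 3.472 1.075 -3.894
v 3.366 1.628 -2.789
v 1.022 -0.673 -3.949
v 1.096 0.37 -2.672
v 0.31 -0.131 -4.35
v 0.384 0.911 -3.073
v 1.756 -0.091 -4.467
v 1.83 0.951 -3.19
v 1.044 0.45 -4.868
v 1.118 1.493 -3.591
f 2 1 5
f 2 5 3
f 3 5 6
f 3 6 4
f 5 1 7
f 5 7 6
f 6 7 8
f 6 8 4
f 7 1 9
f 7 9 8
f 8 9 10
f 8 10 4
f 9 1 11
f 9 11 10
f 10 11 12
f 10 12 4
f 11 1 13
f 11 13 12
f 12 13 14
f 12 14 4
f 13 1 15
f 13 15 14
f 14 15 16
f 14 16 4
f 15 1 17
f 15 17 16
f 16 17 18
f 16 18 4
f 17 1 19
f 17 19 18
f 18 19 20
f 18 20 4
f 19 1 21
f 19 21 20
f 20 21 22
f 20 22 4
f 21 1 23
f 21 23 22
f 22 23 24
f 22 24 4
f 23 1 25
f 23 25 24
f 24 25 26
f 24 26 4
f 25 1 27
f 25 27 26
f 26 27 28
f 26 28 4
f 27 1 29
f 27 29 28
f 28 29 30
f 28 30 4
f 29 1 31
f 29 31 30
f 30 31 32
f 30 32 4
f 31 1 2
f 31 2 32
f 32 2 3
f 32 3 4
f 34 36 33
f 37 34 33
f 33 36 35
f 35 37 33
f 34 40 36
f 38 34 37
f 38 40 34
f 36 40 35
f 39 37 35
f 35 40 39
f 39 38 37
f 40 38 39



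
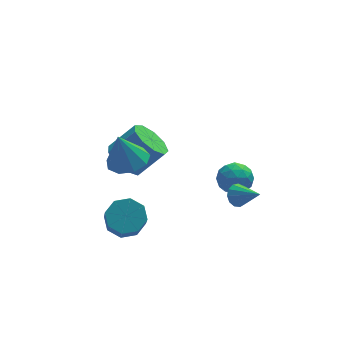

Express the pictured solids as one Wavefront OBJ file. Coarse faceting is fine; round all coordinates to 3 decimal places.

v -2.56 -2.091 -1.543
v -1.742 -1.842 -1.262
v -1.862 -2.739 -0.117
v -2.68 -2.989 -0.397
v -2.242 -1.445 -1.004
v -2.362 -2.342 0.142
v -2.928 -1.427 -1.061
v -3.048 -2.324 0.085
v -3.399 -1.798 -1.4
v -3.518 -2.695 -0.255
v -3.378 -2.341 -1.823
v -3.498 -3.238 -0.678
v -2.878 -2.738 -2.082
v -2.998 -3.635 -0.936
v -2.192 -2.756 -2.025
v -2.312 -3.653 -0.879
v -1.722 -2.385 -1.685
v -1.841 -3.282 -0.54
v 2.395 -1.929 -1.022
v 2.692 -2.109 -1.512
v 3.105 -2.891 -0.238
v 2.876 -1.862 -1.375
v 2.908 -1.635 -1.126
v 2.777 -1.502 -0.844
v 2.525 -1.504 -0.619
v 2.231 -1.642 -0.522
v 1.99 -1.87 -0.584
v 1.877 -2.117 -0.785
v 1.929 -2.305 -1.061
v 2.129 -2.373 -1.326
v 2.413 -2.3 -1.493
v -2.024 -0.297 0.856
v -1.371 -1.006 1.036
v -2.436 -0.263 2.484
v -1.08 -0.405 1.097
v -1.231 0.246 1.045
v -1.753 0.643 0.904
v -2.402 0.6 0.741
v -2.874 0.137 0.632
v -2.948 -0.53 0.627
v -2.59 -1.087 0.729
v -1.968 -1.275 0.891
v -1.675 2.271 -1.461
v -0.996 2.674 -2.138
v 0.213 2.692 -0.916
v -0.465 2.289 -0.239
v -1.344 3.196 -1.802
v -0.134 3.214 -0.58
v -1.846 3.285 -1.307
v -0.636 3.303 -0.084
v -2.268 2.9 -0.883
v -1.059 2.917 0.339
v -2.413 2.22 -0.73
v -1.203 2.238 0.492
v -2.212 1.565 -0.92
v -1.003 1.582 0.303
v -1.76 1.239 -1.362
v -0.55 1.257 -0.14
v -1.268 1.397 -1.851
v -0.058 1.415 -0.629
v -0.966 1.964 -2.158
v 0.243 1.981 -0.935
v 2.485 0.906 -2.427
v 3.357 0.781 -2.484
v 2.403 -0.121 -1.436
v 3.275 -0.246 -1.493
v 2.958 0.499 -1.141
v 3.009 1.134 -1.753
v 2.751 -0.474 -2.167
v 2.802 0.161 -2.779
v 3.522 -0.072 -2.323
v 3.65 0.53 -1.689
v 2.11 0.13 -2.231
v 2.238 0.732 -1.597
v 2.928 0.933 -2.542
v 2.832 -0.273 -1.378
v 2.645 0.164 -1.171
v 3.158 0.091 -1.204
v 2.723 1.141 -2.113
v 3.236 1.068 -2.146
v 3.001 0.902 -1.357
v 2.524 -0.408 -1.774
v 3.037 -0.481 -1.807
v 2.602 0.569 -2.716
v 3.115 0.496 -2.749
v 2.759 -0.242 -2.563
v 3.538 0.359 -2.482
v 3.49 -0.245 -1.899
v 3.182 -0.379 -2.295
v 3.211 -0.006 -2.655
v 3.613 0.713 -2.109
v 3.565 0.109 -1.527
v 3.378 0.547 -1.32
v 3.408 0.92 -1.679
v 3.71 0.211 -2.015
v 2.195 0.551 -2.393
v 2.147 -0.053 -1.811
v 2.352 -0.26 -2.241
v 2.382 0.113 -2.6
v 2.27 0.905 -2.021
v 2.222 0.301 -1.438
v 2.549 0.666 -1.265
v 2.578 1.039 -1.625
v 2.05 0.449 -1.905
f 2 1 5
f 2 5 3
f 3 5 6
f 3 6 4
f 5 1 7
f 5 7 6
f 6 7 8
f 6 8 4
f 7 1 9
f 7 9 8
f 8 9 10
f 8 10 4
f 9 1 11
f 9 11 10
f 10 11 12
f 10 12 4
f 11 1 13
f 11 13 12
f 12 13 14
f 12 14 4
f 13 1 15
f 13 15 14
f 14 15 16
f 14 16 4
f 15 1 17
f 15 17 16
f 16 17 18
f 16 18 4
f 17 1 2
f 17 2 18
f 18 2 3
f 18 3 4
f 20 19 22
f 20 22 21
f 22 19 23
f 22 23 21
f 23 19 24
f 23 24 21
f 24 19 25
f 24 25 21
f 25 19 26
f 25 26 21
f 26 19 27
f 26 27 21
f 27 19 28
f 27 28 21
f 28 19 29
f 28 29 21
f 29 19 30
f 29 30 21
f 30 19 31
f 30 31 21
f 31 19 20
f 31 20 21
f 33 32 35
f 33 35 34
f 35 32 36
f 35 36 34
f 36 32 37
f 36 37 34
f 37 32 38
f 37 38 34
f 38 32 39
f 38 39 34
f 39 32 40
f 39 40 34
f 40 32 41
f 40 41 34
f 41 32 42
f 41 42 34
f 42 32 33
f 42 33 34
f 44 43 47
f 44 47 45
f 45 47 48
f 45 48 46
f 47 43 49
f 47 49 48
f 48 49 50
f 48 50 46
f 49 43 51
f 49 51 50
f 50 51 52
f 50 52 46
f 51 43 53
f 51 53 52
f 52 53 54
f 52 54 46
f 53 43 55
f 53 55 54
f 54 55 56
f 54 56 46
f 55 43 57
f 55 57 56
f 56 57 58
f 56 58 46
f 57 43 59
f 57 59 58
f 58 59 60
f 58 60 46
f 59 43 61
f 59 61 60
f 60 61 62
f 60 62 46
f 61 43 44
f 61 44 62
f 62 44 45
f 62 45 46
f 63 100 79
f 100 74 103
f 79 103 68
f 100 103 79
f 63 79 75
f 79 68 80
f 75 80 64
f 79 80 75
f 63 75 84
f 75 64 85
f 84 85 70
f 75 85 84
f 63 84 96
f 84 70 99
f 96 99 73
f 84 99 96
f 63 96 100
f 96 73 104
f 100 104 74
f 96 104 100
f 64 80 91
f 80 68 94
f 91 94 72
f 80 94 91
f 68 103 81
f 103 74 102
f 81 102 67
f 103 102 81
f 74 104 101
f 104 73 97
f 101 97 65
f 104 97 101
f 73 99 98
f 99 70 86
f 98 86 69
f 99 86 98
f 70 85 90
f 85 64 87
f 90 87 71
f 85 87 90
f 66 92 78
f 92 72 93
f 78 93 67
f 92 93 78
f 66 78 76
f 78 67 77
f 76 77 65
f 78 77 76
f 66 76 83
f 76 65 82
f 83 82 69
f 76 82 83
f 66 83 88
f 83 69 89
f 88 89 71
f 83 89 88
f 66 88 92
f 88 71 95
f 92 95 72
f 88 95 92
f 67 93 81
f 93 72 94
f 81 94 68
f 93 94 81
f 65 77 101
f 77 67 102
f 101 102 74
f 77 102 101
f 69 82 98
f 82 65 97
f 98 97 73
f 82 97 98
f 71 89 90
f 89 69 86
f 90 86 70
f 89 86 90
f 72 95 91
f 95 71 87
f 91 87 64
f 95 87 91



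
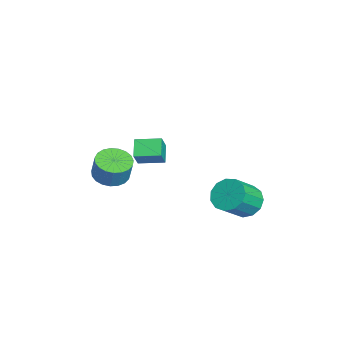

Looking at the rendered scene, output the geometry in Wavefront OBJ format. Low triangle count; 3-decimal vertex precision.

v 2.267 1.408 -0.387
v 2.819 1.236 -0.954
v 3.544 0.419 -0.001
v 2.993 0.592 0.567
v 2.966 1.613 -0.743
v 3.691 0.796 0.211
v 2.891 1.925 -0.418
v 3.616 1.108 0.535
v 2.618 2.073 -0.084
v 3.343 1.256 0.87
v 2.233 2.01 0.154
v 2.959 1.193 1.108
v 1.86 1.756 0.221
v 2.585 0.939 1.174
v 1.616 1.392 0.094
v 2.341 0.575 1.048
v 1.579 1.033 -0.185
v 2.304 0.216 0.769
v 1.76 0.793 -0.528
v 2.485 -0.024 0.425
v 2.103 0.749 -0.827
v 2.828 -0.068 0.127
v 2.497 0.914 -0.986
v 3.223 0.097 -0.032
v -0.91 -3.884 -0.666
v -0.381 -3.321 -0.91
v -0.061 -3.174 0.121
v -0.59 -3.736 0.366
v -0.657 -3.137 -0.851
v -0.336 -2.99 0.18
v -0.976 -3.082 -0.76
v -0.656 -2.935 0.272
v -1.284 -3.165 -0.652
v -0.964 -3.018 0.379
v -1.528 -3.373 -0.547
v -1.207 -3.226 0.485
v -1.664 -3.669 -0.462
v -1.344 -3.522 0.569
v -1.671 -4.002 -0.412
v -1.35 -3.855 0.619
v -1.545 -4.315 -0.407
v -1.225 -4.167 0.625
v -1.31 -4.553 -0.446
v -0.99 -4.406 0.586
v -1.006 -4.675 -0.523
v -0.685 -4.528 0.508
v -0.685 -4.661 -0.625
v -0.365 -4.513 0.407
v -0.403 -4.512 -0.734
v -0.083 -4.365 0.298
v -0.209 -4.254 -0.831
v 0.111 -4.107 0.201
v -0.136 -3.933 -0.899
v 0.184 -3.786 0.132
v -0.197 -3.603 -0.927
v 0.123 -3.455 0.104
v 1.325 -2.849 1.438
v 0.591 -2.777 1.954
v 1.528 -1.767 1.576
v 0.794 -1.695 2.092
v 1.846 -3.045 2.208
v 1.112 -2.973 2.724
v 2.049 -1.963 2.346
v 1.315 -1.891 2.862
f 2 1 5
f 2 5 3
f 3 5 6
f 3 6 4
f 5 1 7
f 5 7 6
f 6 7 8
f 6 8 4
f 7 1 9
f 7 9 8
f 8 9 10
f 8 10 4
f 9 1 11
f 9 11 10
f 10 11 12
f 10 12 4
f 11 1 13
f 11 13 12
f 12 13 14
f 12 14 4
f 13 1 15
f 13 15 14
f 14 15 16
f 14 16 4
f 15 1 17
f 15 17 16
f 16 17 18
f 16 18 4
f 17 1 19
f 17 19 18
f 18 19 20
f 18 20 4
f 19 1 21
f 19 21 20
f 20 21 22
f 20 22 4
f 21 1 23
f 21 23 22
f 22 23 24
f 22 24 4
f 23 1 2
f 23 2 24
f 24 2 3
f 24 3 4
f 26 25 29
f 26 29 27
f 27 29 30
f 27 30 28
f 29 25 31
f 29 31 30
f 30 31 32
f 30 32 28
f 31 25 33
f 31 33 32
f 32 33 34
f 32 34 28
f 33 25 35
f 33 35 34
f 34 35 36
f 34 36 28
f 35 25 37
f 35 37 36
f 36 37 38
f 36 38 28
f 37 25 39
f 37 39 38
f 38 39 40
f 38 40 28
f 39 25 41
f 39 41 40
f 40 41 42
f 40 42 28
f 41 25 43
f 41 43 42
f 42 43 44
f 42 44 28
f 43 25 45
f 43 45 44
f 44 45 46
f 44 46 28
f 45 25 47
f 45 47 46
f 46 47 48
f 46 48 28
f 47 25 49
f 47 49 48
f 48 49 50
f 48 50 28
f 49 25 51
f 49 51 50
f 50 51 52
f 50 52 28
f 51 25 53
f 51 53 52
f 52 53 54
f 52 54 28
f 53 25 55
f 53 55 54
f 54 55 56
f 54 56 28
f 55 25 26
f 55 26 56
f 56 26 27
f 56 27 28
f 58 60 57
f 61 58 57
f 57 60 59
f 59 61 57
f 58 64 60
f 62 58 61
f 62 64 58
f 60 64 59
f 63 61 59
f 59 64 63
f 63 62 61
f 64 62 63



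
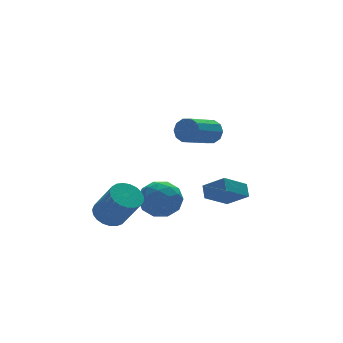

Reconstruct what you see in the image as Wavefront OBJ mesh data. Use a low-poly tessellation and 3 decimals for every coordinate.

v 1.066 -3.208 1.363
v 1.468 -3.548 1.91
v -0.263 -4.352 2.685
v -0.666 -4.012 2.137
v 1.341 -3.124 2.066
v -0.39 -3.928 2.841
v 1.108 -2.731 1.953
v -0.623 -3.536 2.728
v 0.859 -2.521 1.615
v -0.872 -3.326 2.39
v 0.689 -2.573 1.18
v -1.042 -3.378 1.955
v 0.663 -2.868 0.815
v -1.068 -3.672 1.59
v 0.79 -3.292 0.659
v -0.941 -4.096 1.434
v 1.023 -3.684 0.772
v -0.708 -4.489 1.547
v 1.272 -3.894 1.11
v -0.459 -4.699 1.885
v 1.442 -3.842 1.545
v -0.289 -4.647 2.32
v -3.977 -2.102 -3.767
v -3.486 -1.406 -3.418
v -3.052 -2.583 -1.684
v -3.543 -3.278 -2.033
v -3.836 -1.333 -3.281
v -3.401 -2.51 -1.547
v -4.21 -1.393 -3.228
v -3.776 -2.57 -1.494
v -4.544 -1.576 -3.268
v -4.109 -2.752 -1.534
v -4.78 -1.849 -3.395
v -4.345 -3.026 -1.661
v -4.877 -2.166 -3.585
v -4.442 -3.343 -1.851
v -4.818 -2.472 -3.808
v -4.384 -3.649 -2.074
v -4.614 -2.714 -4.023
v -4.18 -3.891 -2.289
v -4.3 -2.85 -4.194
v -3.866 -4.027 -2.46
v -3.93 -2.856 -4.291
v -3.496 -4.033 -2.557
v -3.569 -2.733 -4.297
v -3.134 -3.909 -2.564
v -3.277 -2.5 -4.212
v -2.843 -3.676 -2.478
v -3.107 -2.198 -4.05
v -2.673 -3.374 -2.316
v -3.087 -1.879 -3.839
v -2.653 -3.056 -2.105
v -3.221 -1.599 -3.615
v -2.787 -2.776 -1.882
v 1.021 -2.745 -3.529
v 1.238 -2.115 -2.97
v 2.486 -2.443 -4.438
v 2.703 -1.813 -3.878
v 1.737 -3.727 -2.702
v 1.954 -3.097 -2.142
v 3.202 -3.425 -3.61
v 3.419 -2.795 -3.051
v -2.399 -2.289 -2.671
v -1.971 -1.789 -3.686
v -0.789 -3.391 -2.534
v -0.361 -2.891 -3.549
v -0.448 -2.231 -2.539
v -1.444 -1.55 -2.624
v -1.316 -3.63 -3.596
v -2.312 -2.949 -3.681
v -1.302 -2.618 -4.257
v -0.765 -1.753 -3.604
v -1.995 -3.427 -2.616
v -1.458 -2.562 -1.963
v -2.327 -1.942 -3.191
v -0.433 -3.238 -3.029
v -0.485 -2.85 -2.436
v -0.233 -2.556 -3.032
v -2.017 -1.801 -2.567
v -1.765 -1.508 -3.163
v -0.87 -1.768 -2.489
v -0.995 -3.672 -3.057
v -0.743 -3.379 -3.653
v -2.527 -2.624 -3.188
v -2.275 -2.33 -3.784
v -1.89 -3.412 -3.731
v -1.681 -2.136 -4.123
v -0.735 -2.784 -4.042
v -1.297 -3.218 -4.07
v -1.882 -2.817 -4.12
v -1.366 -1.627 -3.739
v -0.419 -2.275 -3.658
v -0.471 -1.887 -3.065
v -1.056 -1.487 -3.115
v -0.972 -2.115 -4.075
v -2.341 -2.905 -2.562
v -1.394 -3.553 -2.481
v -1.704 -3.693 -3.105
v -2.289 -3.293 -3.155
v -2.025 -2.396 -2.178
v -1.079 -3.044 -2.097
v -0.878 -2.363 -2.1
v -1.463 -1.962 -2.15
v -1.788 -3.065 -2.145
f 2 1 5
f 2 5 3
f 3 5 6
f 3 6 4
f 5 1 7
f 5 7 6
f 6 7 8
f 6 8 4
f 7 1 9
f 7 9 8
f 8 9 10
f 8 10 4
f 9 1 11
f 9 11 10
f 10 11 12
f 10 12 4
f 11 1 13
f 11 13 12
f 12 13 14
f 12 14 4
f 13 1 15
f 13 15 14
f 14 15 16
f 14 16 4
f 15 1 17
f 15 17 16
f 16 17 18
f 16 18 4
f 17 1 19
f 17 19 18
f 18 19 20
f 18 20 4
f 19 1 21
f 19 21 20
f 20 21 22
f 20 22 4
f 21 1 2
f 21 2 22
f 22 2 3
f 22 3 4
f 24 23 27
f 24 27 25
f 25 27 28
f 25 28 26
f 27 23 29
f 27 29 28
f 28 29 30
f 28 30 26
f 29 23 31
f 29 31 30
f 30 31 32
f 30 32 26
f 31 23 33
f 31 33 32
f 32 33 34
f 32 34 26
f 33 23 35
f 33 35 34
f 34 35 36
f 34 36 26
f 35 23 37
f 35 37 36
f 36 37 38
f 36 38 26
f 37 23 39
f 37 39 38
f 38 39 40
f 38 40 26
f 39 23 41
f 39 41 40
f 40 41 42
f 40 42 26
f 41 23 43
f 41 43 42
f 42 43 44
f 42 44 26
f 43 23 45
f 43 45 44
f 44 45 46
f 44 46 26
f 45 23 47
f 45 47 46
f 46 47 48
f 46 48 26
f 47 23 49
f 47 49 48
f 48 49 50
f 48 50 26
f 49 23 51
f 49 51 50
f 50 51 52
f 50 52 26
f 51 23 53
f 51 53 52
f 52 53 54
f 52 54 26
f 53 23 24
f 53 24 54
f 54 24 25
f 54 25 26
f 56 58 55
f 59 56 55
f 55 58 57
f 57 59 55
f 56 62 58
f 60 56 59
f 60 62 56
f 58 62 57
f 61 59 57
f 57 62 61
f 61 60 59
f 62 60 61
f 63 100 79
f 100 74 103
f 79 103 68
f 100 103 79
f 63 79 75
f 79 68 80
f 75 80 64
f 79 80 75
f 63 75 84
f 75 64 85
f 84 85 70
f 75 85 84
f 63 84 96
f 84 70 99
f 96 99 73
f 84 99 96
f 63 96 100
f 96 73 104
f 100 104 74
f 96 104 100
f 64 80 91
f 80 68 94
f 91 94 72
f 80 94 91
f 68 103 81
f 103 74 102
f 81 102 67
f 103 102 81
f 74 104 101
f 104 73 97
f 101 97 65
f 104 97 101
f 73 99 98
f 99 70 86
f 98 86 69
f 99 86 98
f 70 85 90
f 85 64 87
f 90 87 71
f 85 87 90
f 66 92 78
f 92 72 93
f 78 93 67
f 92 93 78
f 66 78 76
f 78 67 77
f 76 77 65
f 78 77 76
f 66 76 83
f 76 65 82
f 83 82 69
f 76 82 83
f 66 83 88
f 83 69 89
f 88 89 71
f 83 89 88
f 66 88 92
f 88 71 95
f 92 95 72
f 88 95 92
f 67 93 81
f 93 72 94
f 81 94 68
f 93 94 81
f 65 77 101
f 77 67 102
f 101 102 74
f 77 102 101
f 69 82 98
f 82 65 97
f 98 97 73
f 82 97 98
f 71 89 90
f 89 69 86
f 90 86 70
f 89 86 90
f 72 95 91
f 95 71 87
f 91 87 64
f 95 87 91



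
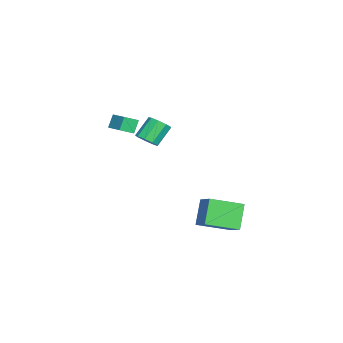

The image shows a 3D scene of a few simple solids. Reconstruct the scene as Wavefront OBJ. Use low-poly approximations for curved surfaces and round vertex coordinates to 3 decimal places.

v -3.384 -1.958 -1.258
v -3.004 -2.417 -0.709
v -3.936 -1.78 0.467
v -4.316 -1.322 -0.082
v -2.743 -1.932 -0.764
v -3.674 -1.295 0.412
v -2.781 -1.459 -1.051
v -3.713 -0.822 0.125
v -3.102 -1.22 -1.434
v -4.033 -0.583 -0.258
v -3.555 -1.327 -1.735
v -4.486 -0.69 -0.559
v -3.928 -1.729 -1.813
v -4.859 -1.092 -0.637
v -4.047 -2.238 -1.631
v -4.978 -1.601 -0.455
v -3.855 -2.617 -1.275
v -4.787 -1.98 -0.098
v -3.444 -2.688 -0.91
v -4.375 -2.051 0.266
v -2.145 -4.036 0.312
v -2.658 -3.857 1.176
v -2.629 -3.27 -0.134
v -3.142 -3.092 0.73
v -1.038 -3.068 0.77
v -1.551 -2.89 1.634
v -1.522 -2.303 0.324
v -2.035 -2.124 1.188
v 1.955 4.468 -3.017
v 2.808 2.606 -2.3
v 2.923 5.186 -2.305
v 3.776 3.324 -1.588
v 3.064 4.416 -4.472
v 3.917 2.554 -3.755
v 4.032 5.134 -3.76
v 4.885 3.272 -3.043
f 2 1 5
f 2 5 3
f 3 5 6
f 3 6 4
f 5 1 7
f 5 7 6
f 6 7 8
f 6 8 4
f 7 1 9
f 7 9 8
f 8 9 10
f 8 10 4
f 9 1 11
f 9 11 10
f 10 11 12
f 10 12 4
f 11 1 13
f 11 13 12
f 12 13 14
f 12 14 4
f 13 1 15
f 13 15 14
f 14 15 16
f 14 16 4
f 15 1 17
f 15 17 16
f 16 17 18
f 16 18 4
f 17 1 19
f 17 19 18
f 18 19 20
f 18 20 4
f 19 1 2
f 19 2 20
f 20 2 3
f 20 3 4
f 22 24 21
f 25 22 21
f 21 24 23
f 23 25 21
f 22 28 24
f 26 22 25
f 26 28 22
f 24 28 23
f 27 25 23
f 23 28 27
f 27 26 25
f 28 26 27
f 30 32 29
f 33 30 29
f 29 32 31
f 31 33 29
f 30 36 32
f 34 30 33
f 34 36 30
f 32 36 31
f 35 33 31
f 31 36 35
f 35 34 33
f 36 34 35



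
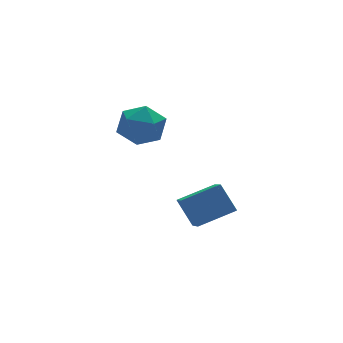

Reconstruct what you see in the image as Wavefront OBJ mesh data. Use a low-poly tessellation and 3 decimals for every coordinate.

v -3.641 1.854 2.249
v -2.725 1.242 2.08
v -4.235 0.638 3.44
v -3.319 0.026 3.271
v -3.244 1.009 3.791
v -2.877 1.761 3.055
v -4.083 0.119 2.465
v -3.716 0.871 1.729
v -2.998 0.17 2.214
v -2.48 0.72 3.033
v -4.48 1.16 2.487
v -3.962 1.71 3.306
v -3.142 -3.283 -0.773
v -3.531 -4.625 0.067
v -3.471 -2.505 0.318
v -3.86 -3.846 1.158
v -1.56 -3.394 -0.218
v -1.949 -4.735 0.622
v -1.889 -2.615 0.873
v -2.278 -3.957 1.713
f 1 12 6
f 1 6 2
f 1 2 8
f 1 8 11
f 1 11 12
f 2 6 10
f 6 12 5
f 12 11 3
f 11 8 7
f 8 2 9
f 4 10 5
f 4 5 3
f 4 3 7
f 4 7 9
f 4 9 10
f 5 10 6
f 3 5 12
f 7 3 11
f 9 7 8
f 10 9 2
f 14 16 13
f 17 14 13
f 13 16 15
f 15 17 13
f 14 20 16
f 18 14 17
f 18 20 14
f 16 20 15
f 19 17 15
f 15 20 19
f 19 18 17
f 20 18 19

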